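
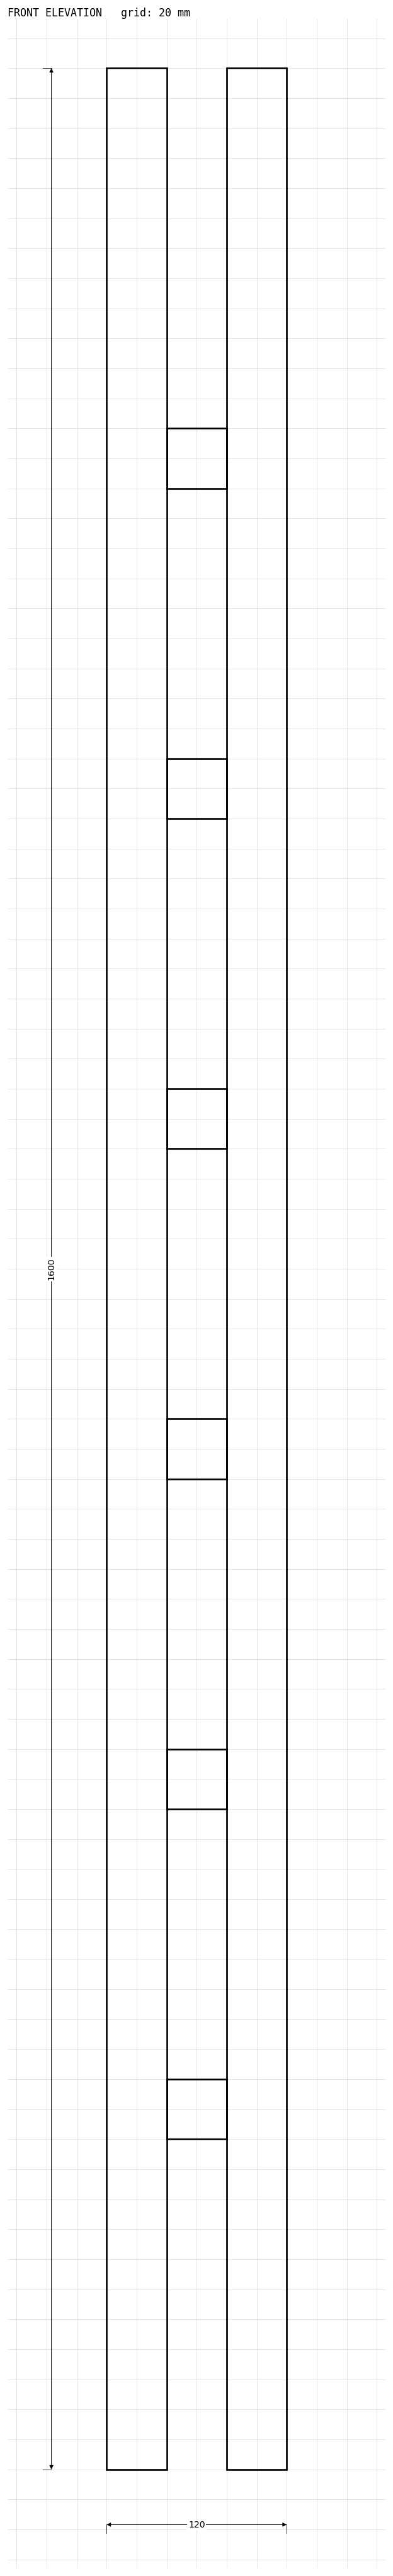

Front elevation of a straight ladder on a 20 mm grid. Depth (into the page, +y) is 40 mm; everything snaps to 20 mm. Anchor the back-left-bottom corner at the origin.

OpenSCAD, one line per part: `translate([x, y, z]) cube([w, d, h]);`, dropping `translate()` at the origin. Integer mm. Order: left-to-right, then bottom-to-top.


cube([40, 40, 1600]);
translate([40, 0, 220]) cube([40, 40, 40]);
translate([40, 0, 440]) cube([40, 40, 40]);
translate([40, 0, 660]) cube([40, 40, 40]);
translate([40, 0, 880]) cube([40, 40, 40]);
translate([40, 0, 1100]) cube([40, 40, 40]);
translate([40, 0, 1320]) cube([40, 40, 40]);
translate([80, 0, 0]) cube([40, 40, 1600]);


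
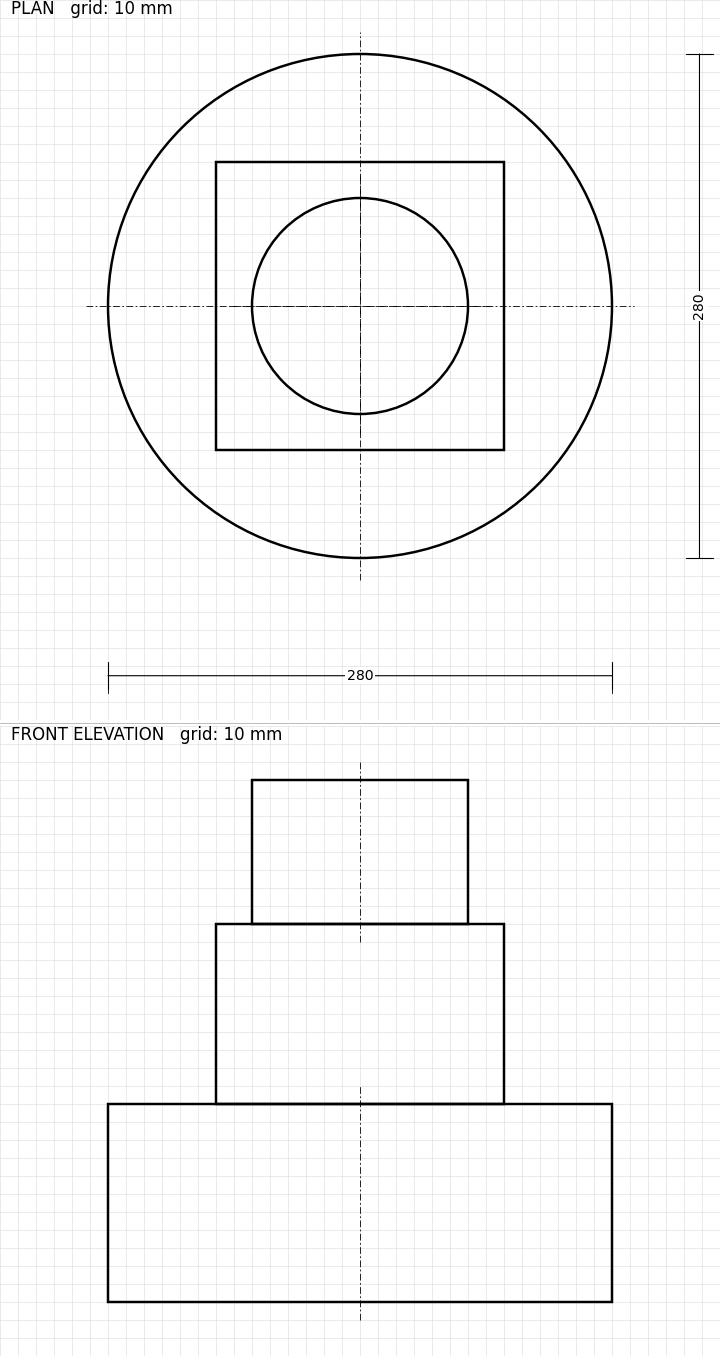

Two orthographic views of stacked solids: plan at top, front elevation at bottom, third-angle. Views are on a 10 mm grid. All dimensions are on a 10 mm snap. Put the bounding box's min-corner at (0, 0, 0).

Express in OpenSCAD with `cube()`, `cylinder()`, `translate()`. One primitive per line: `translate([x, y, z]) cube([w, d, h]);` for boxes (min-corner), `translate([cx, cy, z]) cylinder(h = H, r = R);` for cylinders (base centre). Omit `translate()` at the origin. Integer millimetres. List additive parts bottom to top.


translate([140, 140, 0]) cylinder(h = 110, r = 140);
translate([60, 60, 110]) cube([160, 160, 100]);
translate([140, 140, 210]) cylinder(h = 80, r = 60);


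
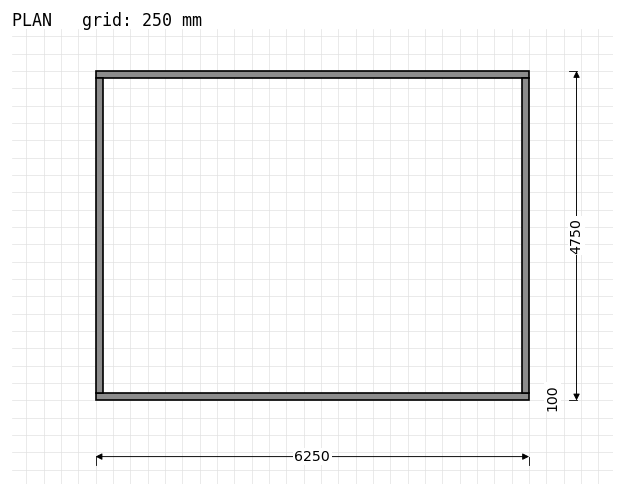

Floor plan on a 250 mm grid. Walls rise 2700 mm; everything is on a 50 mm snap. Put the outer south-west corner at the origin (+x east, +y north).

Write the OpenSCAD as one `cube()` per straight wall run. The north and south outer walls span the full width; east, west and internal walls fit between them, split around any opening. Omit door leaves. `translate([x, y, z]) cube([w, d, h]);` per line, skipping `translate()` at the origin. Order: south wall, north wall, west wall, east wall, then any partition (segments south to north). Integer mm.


cube([6250, 100, 2700]);
translate([0, 4650, 0]) cube([6250, 100, 2700]);
translate([0, 100, 0]) cube([100, 4550, 2700]);
translate([6150, 100, 0]) cube([100, 4550, 2700]);


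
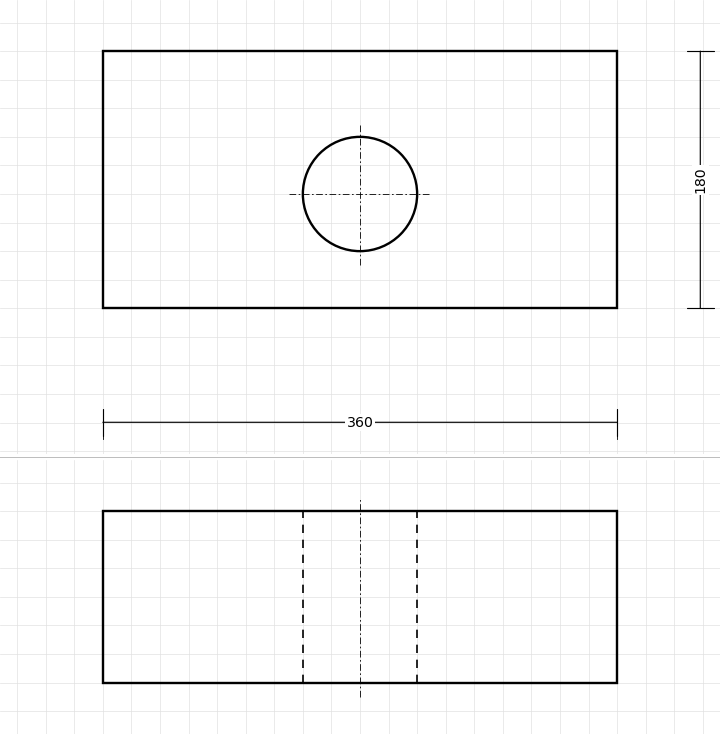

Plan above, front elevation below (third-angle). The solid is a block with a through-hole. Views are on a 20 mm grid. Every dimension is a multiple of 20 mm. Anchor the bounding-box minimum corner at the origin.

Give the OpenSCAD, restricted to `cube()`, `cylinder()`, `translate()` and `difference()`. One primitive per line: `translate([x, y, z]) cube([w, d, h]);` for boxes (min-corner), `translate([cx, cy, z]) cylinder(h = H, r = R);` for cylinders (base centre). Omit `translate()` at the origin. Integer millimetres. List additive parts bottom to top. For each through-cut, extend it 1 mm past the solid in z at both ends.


difference() {
  cube([360, 180, 120]);
  translate([180, 80, -1]) cylinder(h = 122, r = 40);
}


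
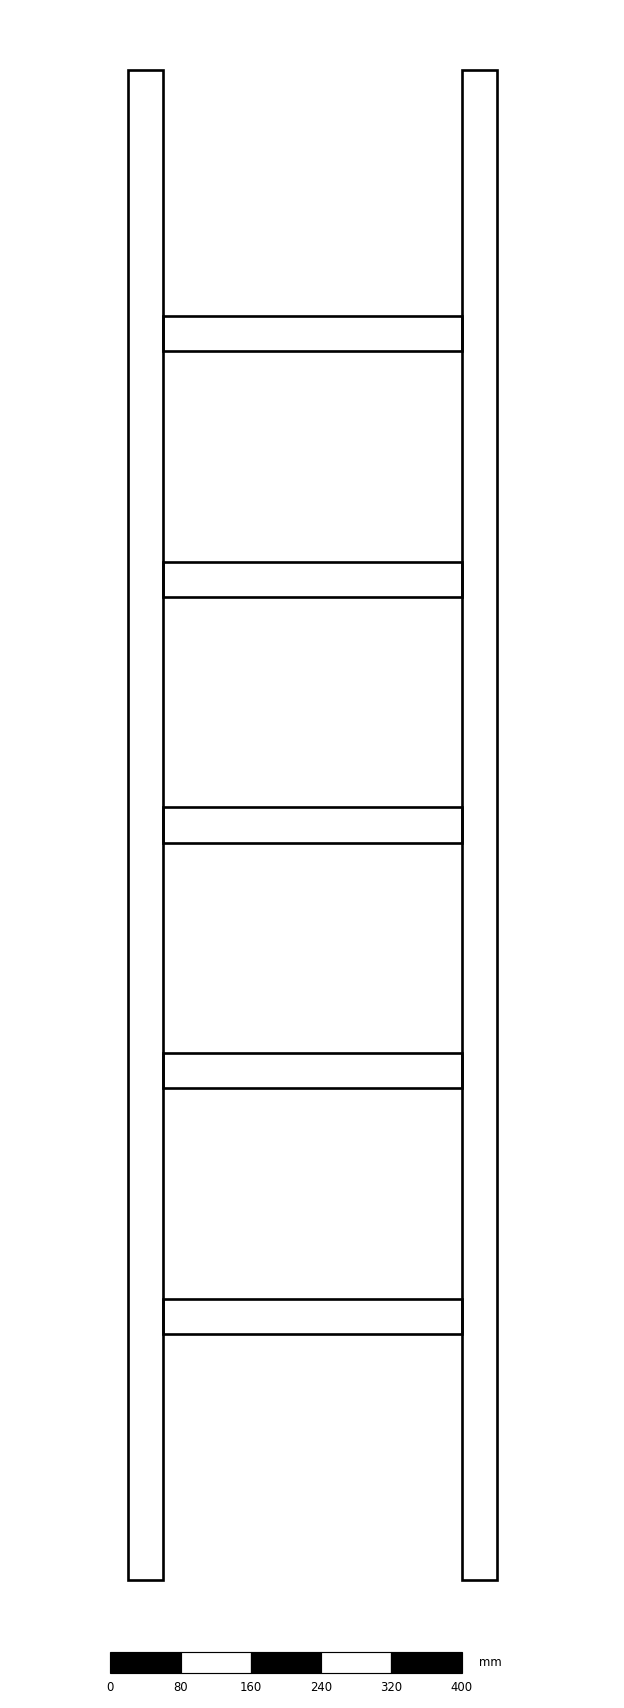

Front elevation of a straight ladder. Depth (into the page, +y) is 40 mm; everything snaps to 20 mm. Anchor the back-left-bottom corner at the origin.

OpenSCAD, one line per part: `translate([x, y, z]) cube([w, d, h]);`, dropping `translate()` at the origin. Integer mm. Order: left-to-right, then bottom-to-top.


cube([40, 40, 1720]);
translate([40, 0, 280]) cube([340, 40, 40]);
translate([40, 0, 560]) cube([340, 40, 40]);
translate([40, 0, 840]) cube([340, 40, 40]);
translate([40, 0, 1120]) cube([340, 40, 40]);
translate([40, 0, 1400]) cube([340, 40, 40]);
translate([380, 0, 0]) cube([40, 40, 1720]);


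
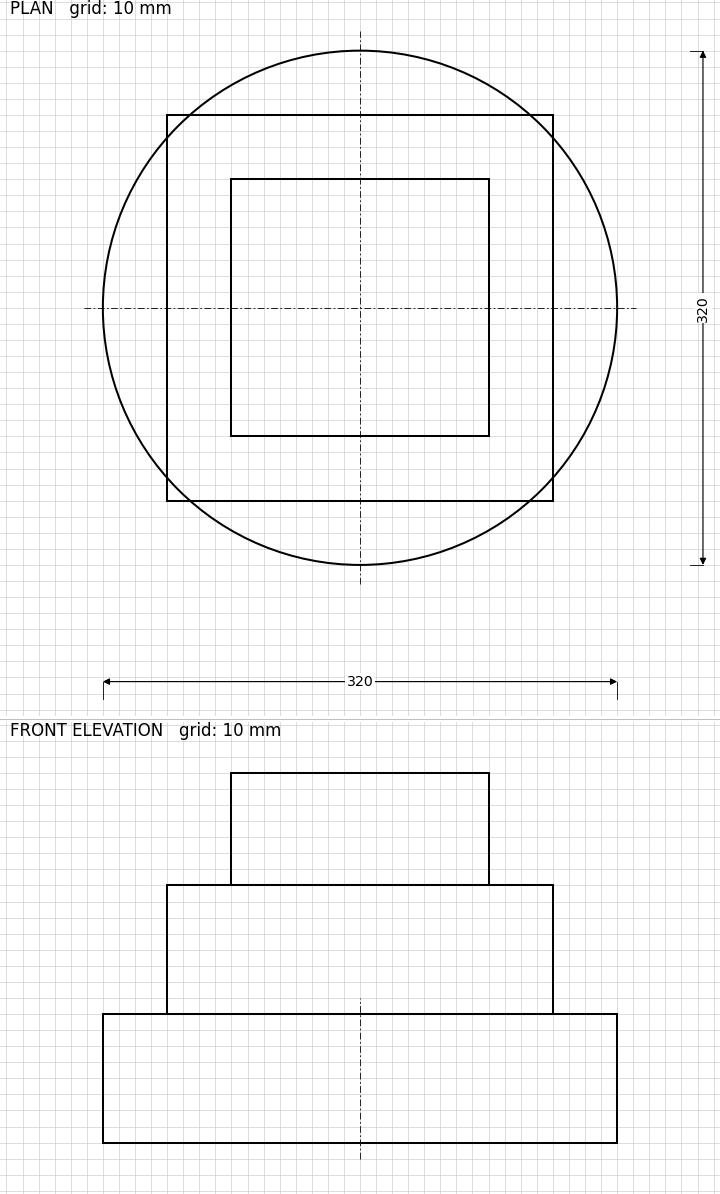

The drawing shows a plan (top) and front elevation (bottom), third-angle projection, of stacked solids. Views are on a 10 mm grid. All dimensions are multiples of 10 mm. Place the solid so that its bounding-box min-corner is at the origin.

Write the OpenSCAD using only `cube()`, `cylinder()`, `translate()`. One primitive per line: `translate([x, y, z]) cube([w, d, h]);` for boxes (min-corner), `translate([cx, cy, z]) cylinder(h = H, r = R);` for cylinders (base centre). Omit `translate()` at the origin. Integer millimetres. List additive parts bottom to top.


translate([160, 160, 0]) cylinder(h = 80, r = 160);
translate([40, 40, 80]) cube([240, 240, 80]);
translate([80, 80, 160]) cube([160, 160, 70]);


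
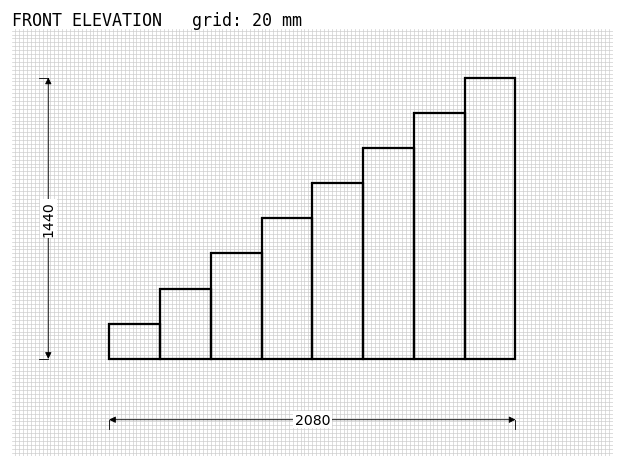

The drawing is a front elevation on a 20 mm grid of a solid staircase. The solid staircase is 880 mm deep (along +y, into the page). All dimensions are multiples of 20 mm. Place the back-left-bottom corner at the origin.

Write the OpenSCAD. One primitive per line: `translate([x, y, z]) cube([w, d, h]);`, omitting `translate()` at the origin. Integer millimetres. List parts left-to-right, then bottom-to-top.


cube([260, 880, 180]);
translate([260, 0, 0]) cube([260, 880, 360]);
translate([520, 0, 0]) cube([260, 880, 540]);
translate([780, 0, 0]) cube([260, 880, 720]);
translate([1040, 0, 0]) cube([260, 880, 900]);
translate([1300, 0, 0]) cube([260, 880, 1080]);
translate([1560, 0, 0]) cube([260, 880, 1260]);
translate([1820, 0, 0]) cube([260, 880, 1440]);


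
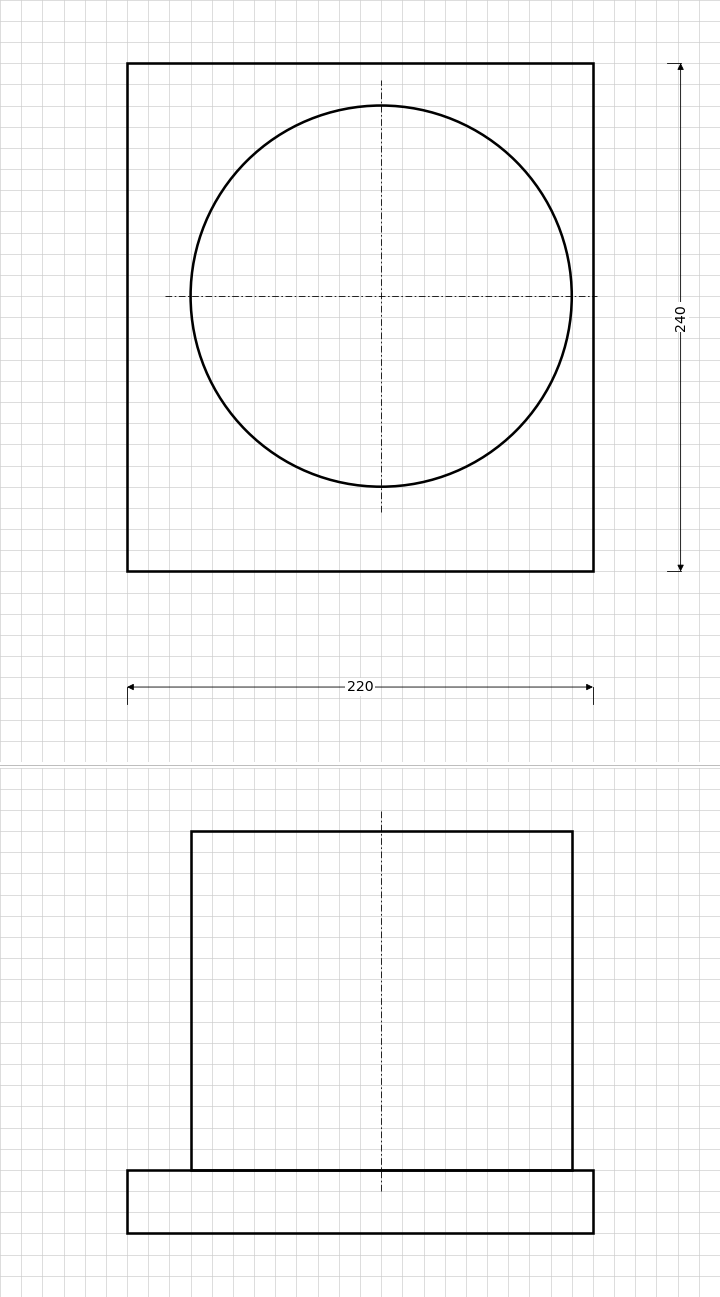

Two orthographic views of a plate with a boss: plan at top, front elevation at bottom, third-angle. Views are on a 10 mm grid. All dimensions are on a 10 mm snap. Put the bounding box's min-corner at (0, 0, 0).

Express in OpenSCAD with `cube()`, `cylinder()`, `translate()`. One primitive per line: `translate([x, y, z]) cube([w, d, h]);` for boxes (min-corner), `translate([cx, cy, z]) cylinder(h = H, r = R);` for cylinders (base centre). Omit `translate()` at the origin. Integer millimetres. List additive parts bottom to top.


cube([220, 240, 30]);
translate([120, 130, 30]) cylinder(h = 160, r = 90);


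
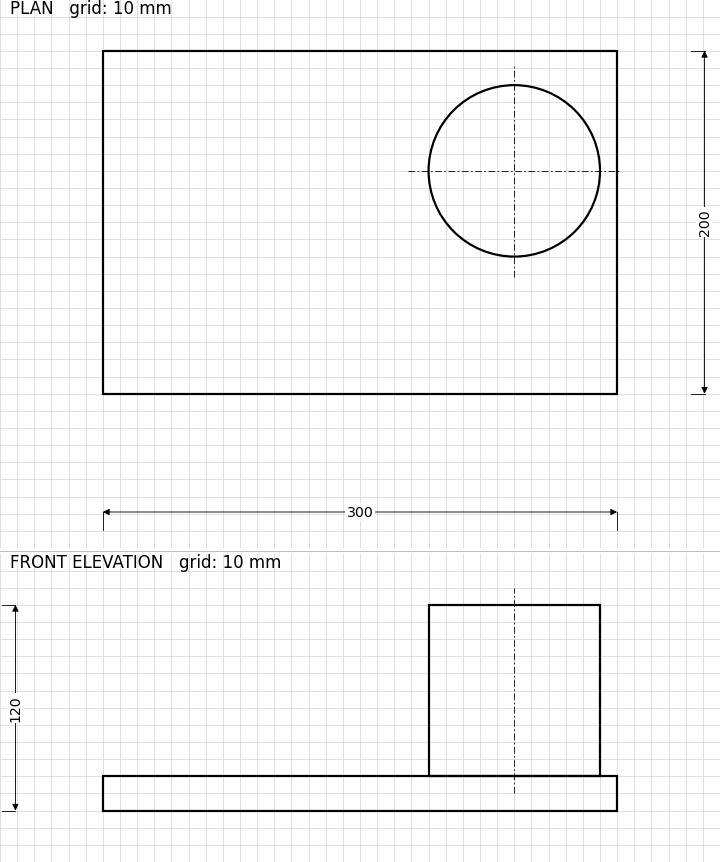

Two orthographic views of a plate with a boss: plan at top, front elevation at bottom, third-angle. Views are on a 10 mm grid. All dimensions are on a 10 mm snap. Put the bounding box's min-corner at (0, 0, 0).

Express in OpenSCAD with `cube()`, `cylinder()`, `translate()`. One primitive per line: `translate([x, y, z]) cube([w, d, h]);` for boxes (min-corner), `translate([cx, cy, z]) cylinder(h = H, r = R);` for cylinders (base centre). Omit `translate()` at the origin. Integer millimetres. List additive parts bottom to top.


cube([300, 200, 20]);
translate([240, 130, 20]) cylinder(h = 100, r = 50);


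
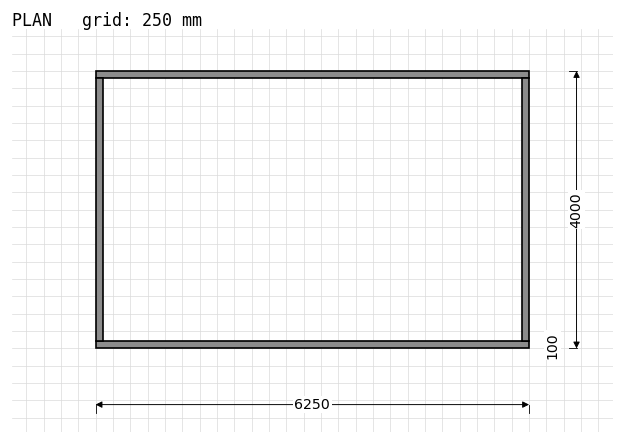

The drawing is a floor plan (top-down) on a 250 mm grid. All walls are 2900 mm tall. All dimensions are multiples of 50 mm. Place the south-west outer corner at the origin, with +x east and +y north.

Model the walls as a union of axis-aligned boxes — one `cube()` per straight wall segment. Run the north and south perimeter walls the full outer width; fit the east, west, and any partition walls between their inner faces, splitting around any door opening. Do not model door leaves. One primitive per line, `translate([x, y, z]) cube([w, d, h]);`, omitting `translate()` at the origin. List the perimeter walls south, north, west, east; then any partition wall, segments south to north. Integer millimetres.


cube([6250, 100, 2900]);
translate([0, 3900, 0]) cube([6250, 100, 2900]);
translate([0, 100, 0]) cube([100, 3800, 2900]);
translate([6150, 100, 0]) cube([100, 3800, 2900]);


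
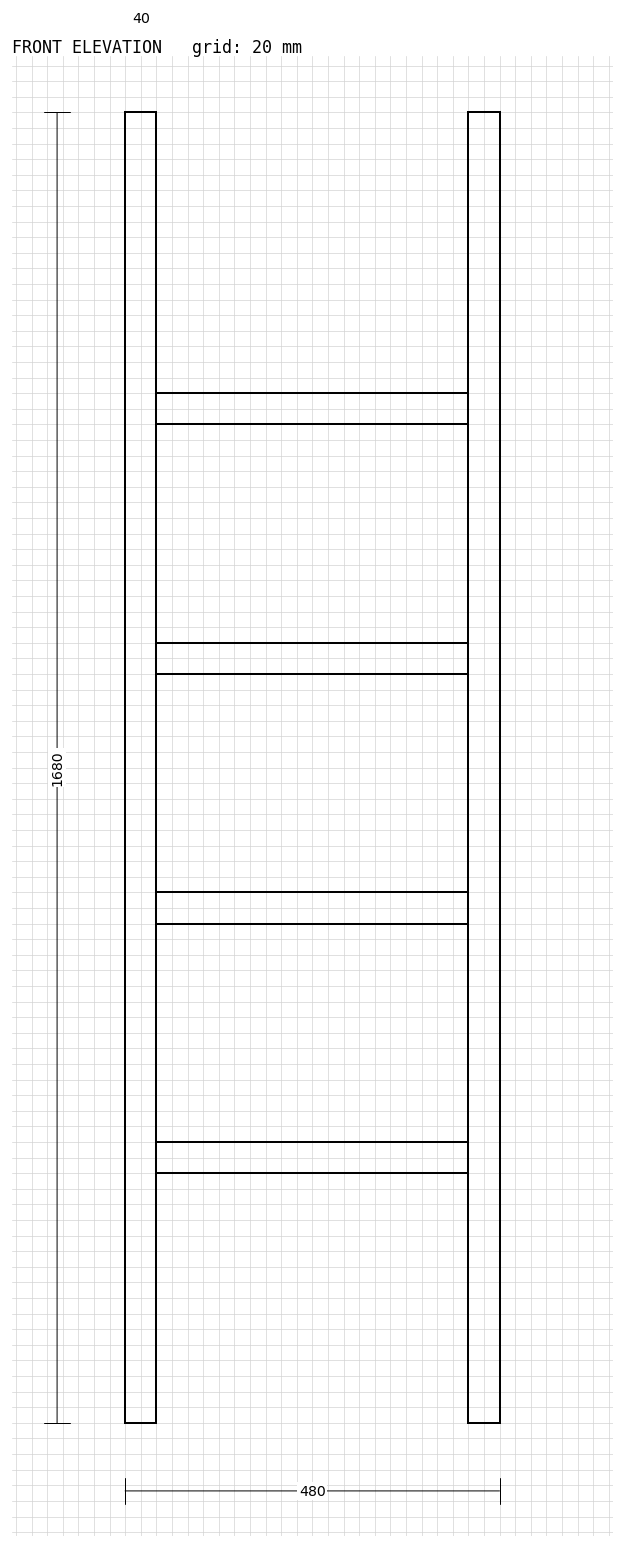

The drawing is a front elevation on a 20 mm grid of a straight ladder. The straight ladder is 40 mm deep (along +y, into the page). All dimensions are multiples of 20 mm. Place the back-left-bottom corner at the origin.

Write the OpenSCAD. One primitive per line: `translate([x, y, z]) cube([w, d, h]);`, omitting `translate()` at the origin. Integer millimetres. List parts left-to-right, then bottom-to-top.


cube([40, 40, 1680]);
translate([40, 0, 320]) cube([400, 40, 40]);
translate([40, 0, 640]) cube([400, 40, 40]);
translate([40, 0, 960]) cube([400, 40, 40]);
translate([40, 0, 1280]) cube([400, 40, 40]);
translate([440, 0, 0]) cube([40, 40, 1680]);


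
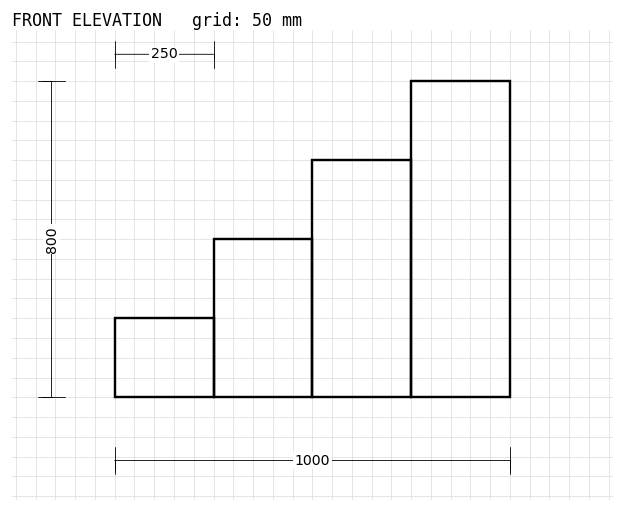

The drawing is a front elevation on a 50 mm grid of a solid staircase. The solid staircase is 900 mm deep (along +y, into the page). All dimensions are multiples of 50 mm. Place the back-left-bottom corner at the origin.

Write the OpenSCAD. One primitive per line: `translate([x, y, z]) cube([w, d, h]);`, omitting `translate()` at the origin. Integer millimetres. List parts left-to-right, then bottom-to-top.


cube([250, 900, 200]);
translate([250, 0, 0]) cube([250, 900, 400]);
translate([500, 0, 0]) cube([250, 900, 600]);
translate([750, 0, 0]) cube([250, 900, 800]);


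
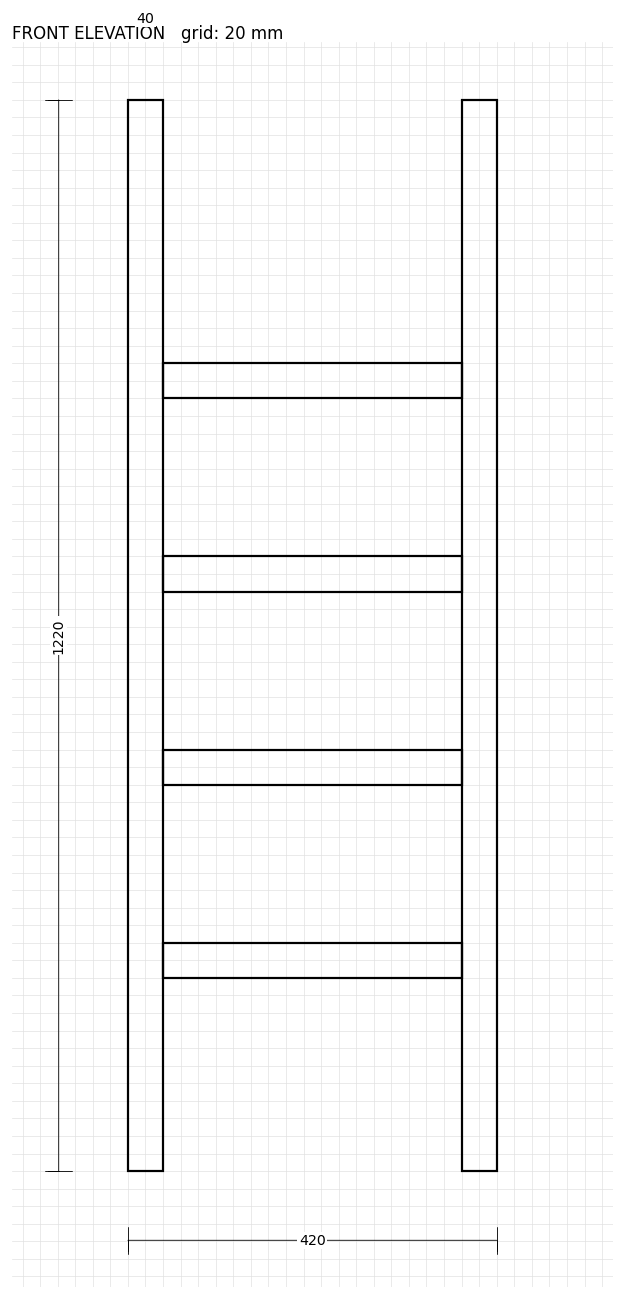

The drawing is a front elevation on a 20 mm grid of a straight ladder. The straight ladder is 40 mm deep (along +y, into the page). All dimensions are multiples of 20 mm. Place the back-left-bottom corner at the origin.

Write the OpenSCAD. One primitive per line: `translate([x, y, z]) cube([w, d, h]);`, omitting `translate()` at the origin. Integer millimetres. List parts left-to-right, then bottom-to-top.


cube([40, 40, 1220]);
translate([40, 0, 220]) cube([340, 40, 40]);
translate([40, 0, 440]) cube([340, 40, 40]);
translate([40, 0, 660]) cube([340, 40, 40]);
translate([40, 0, 880]) cube([340, 40, 40]);
translate([380, 0, 0]) cube([40, 40, 1220]);


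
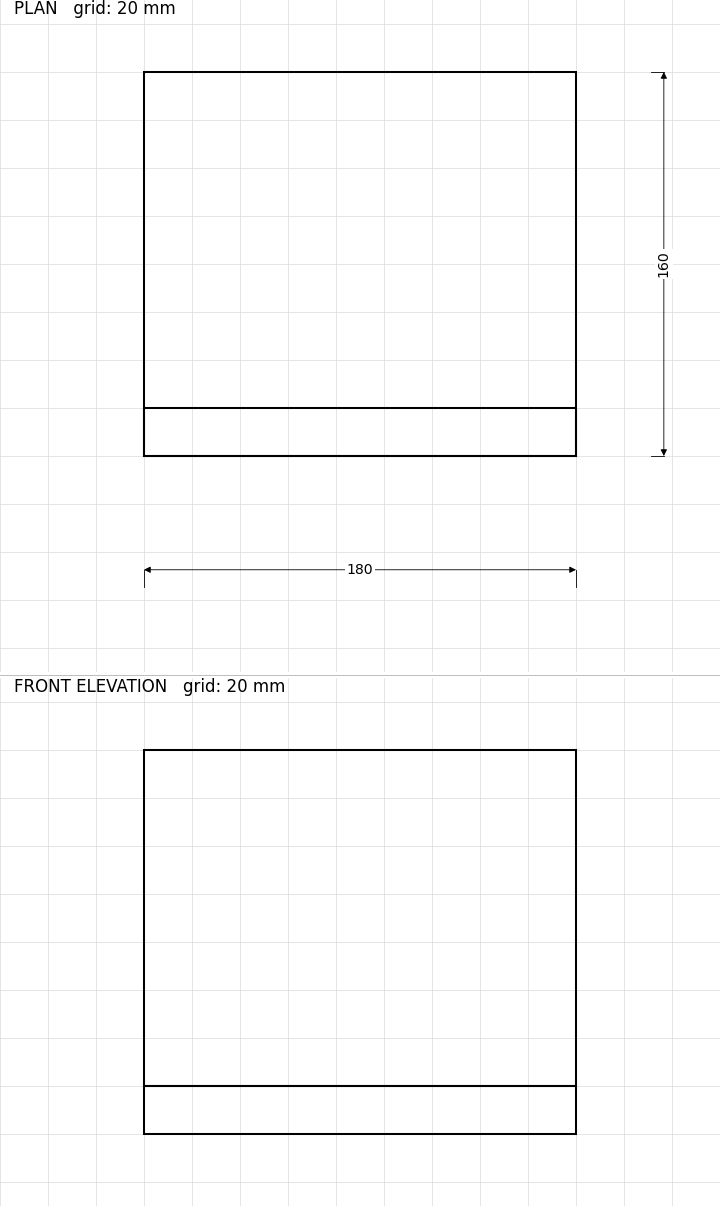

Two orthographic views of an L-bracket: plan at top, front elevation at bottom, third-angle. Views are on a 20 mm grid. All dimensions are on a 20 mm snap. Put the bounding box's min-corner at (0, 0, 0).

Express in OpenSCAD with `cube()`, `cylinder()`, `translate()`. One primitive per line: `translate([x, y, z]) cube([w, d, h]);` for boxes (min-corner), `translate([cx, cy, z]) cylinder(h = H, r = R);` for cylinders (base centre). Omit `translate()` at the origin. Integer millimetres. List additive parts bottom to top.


cube([180, 160, 20]);
translate([0, 0, 20]) cube([180, 20, 140]);


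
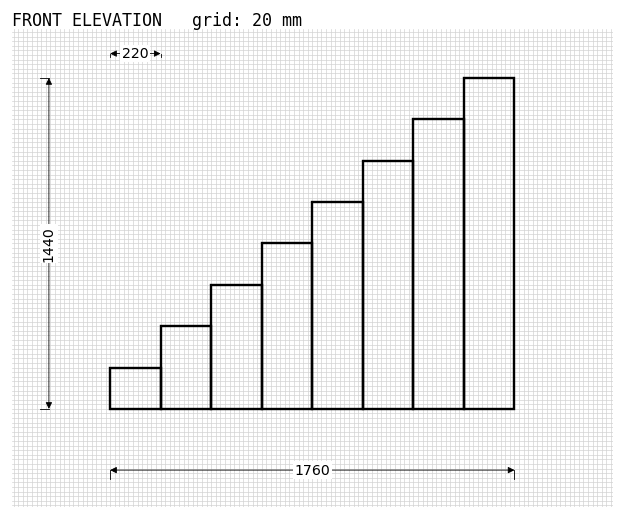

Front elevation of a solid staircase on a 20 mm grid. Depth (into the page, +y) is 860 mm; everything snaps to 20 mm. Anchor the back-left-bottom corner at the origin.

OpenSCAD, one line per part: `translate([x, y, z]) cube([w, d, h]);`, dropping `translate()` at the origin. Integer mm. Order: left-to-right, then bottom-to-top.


cube([220, 860, 180]);
translate([220, 0, 0]) cube([220, 860, 360]);
translate([440, 0, 0]) cube([220, 860, 540]);
translate([660, 0, 0]) cube([220, 860, 720]);
translate([880, 0, 0]) cube([220, 860, 900]);
translate([1100, 0, 0]) cube([220, 860, 1080]);
translate([1320, 0, 0]) cube([220, 860, 1260]);
translate([1540, 0, 0]) cube([220, 860, 1440]);


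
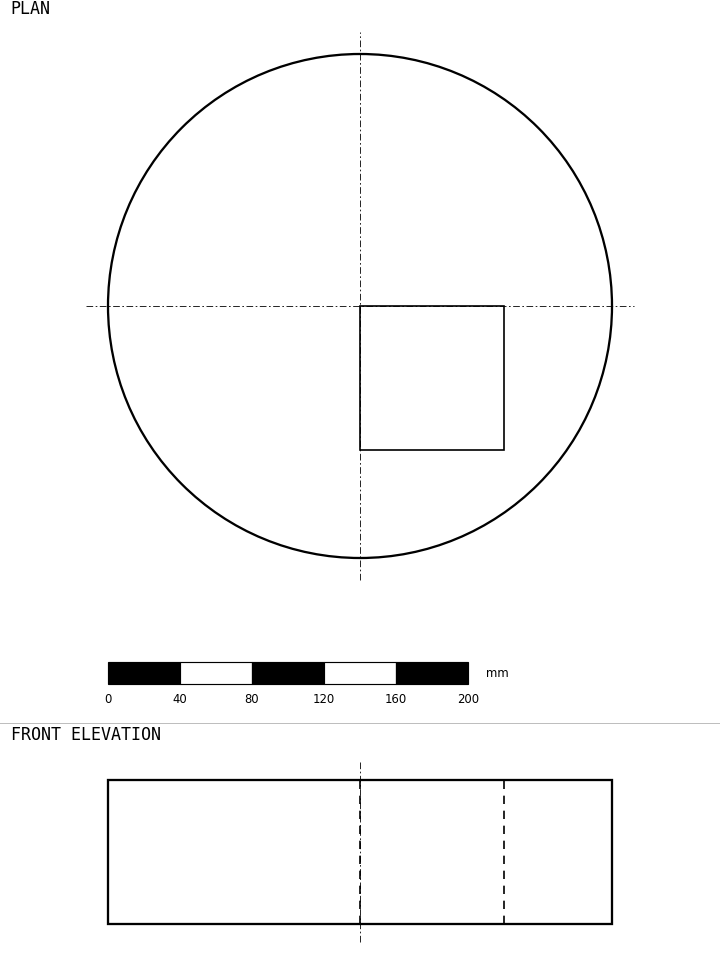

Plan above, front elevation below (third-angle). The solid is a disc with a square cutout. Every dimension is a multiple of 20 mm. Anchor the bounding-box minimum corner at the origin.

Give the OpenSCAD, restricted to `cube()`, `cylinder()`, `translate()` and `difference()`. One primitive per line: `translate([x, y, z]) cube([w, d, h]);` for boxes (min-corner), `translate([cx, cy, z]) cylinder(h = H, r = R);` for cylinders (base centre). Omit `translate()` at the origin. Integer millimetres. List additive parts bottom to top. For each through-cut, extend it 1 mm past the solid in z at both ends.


difference() {
  translate([140, 140, 0]) cylinder(h = 80, r = 140);
  translate([140, 60, -1]) cube([80, 80, 82]);
}


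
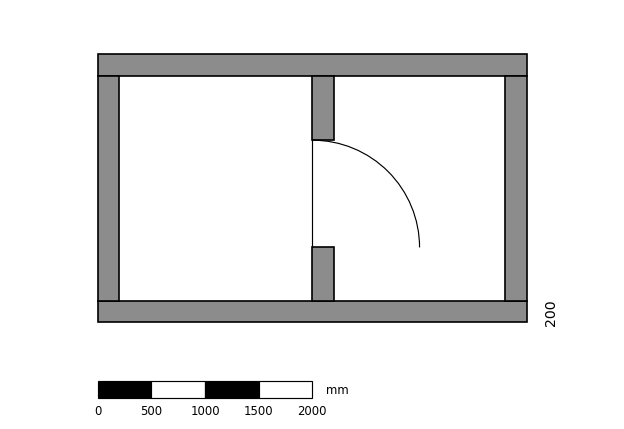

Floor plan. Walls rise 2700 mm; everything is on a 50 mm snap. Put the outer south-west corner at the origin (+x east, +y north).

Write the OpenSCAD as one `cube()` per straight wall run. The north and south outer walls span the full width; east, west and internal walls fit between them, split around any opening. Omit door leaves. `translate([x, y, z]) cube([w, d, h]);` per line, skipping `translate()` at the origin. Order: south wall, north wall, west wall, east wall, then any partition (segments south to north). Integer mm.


cube([4000, 200, 2700]);
translate([0, 2300, 0]) cube([4000, 200, 2700]);
translate([0, 200, 0]) cube([200, 2100, 2700]);
translate([3800, 200, 0]) cube([200, 2100, 2700]);
translate([2000, 200, 0]) cube([200, 500, 2700]);
translate([2000, 1700, 0]) cube([200, 600, 2700]);


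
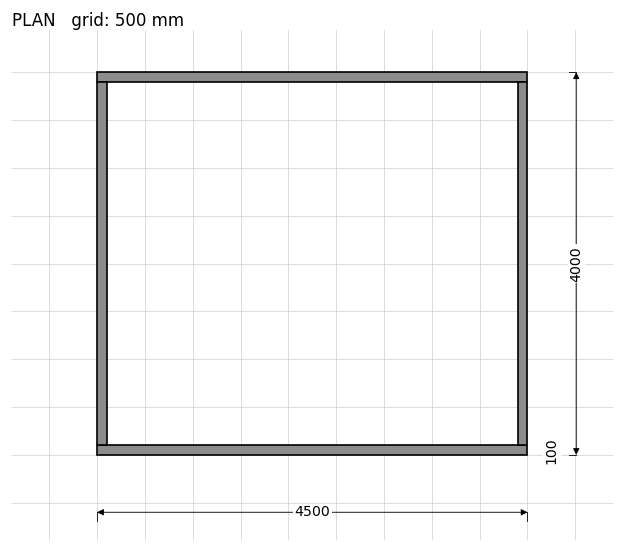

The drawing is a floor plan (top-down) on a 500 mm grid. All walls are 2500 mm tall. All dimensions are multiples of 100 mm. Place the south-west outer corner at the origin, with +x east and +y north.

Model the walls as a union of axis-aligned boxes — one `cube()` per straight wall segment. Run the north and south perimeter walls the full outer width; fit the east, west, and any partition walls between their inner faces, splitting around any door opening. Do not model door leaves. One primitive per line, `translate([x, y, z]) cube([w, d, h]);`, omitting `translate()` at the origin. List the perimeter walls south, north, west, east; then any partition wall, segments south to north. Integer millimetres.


cube([4500, 100, 2500]);
translate([0, 3900, 0]) cube([4500, 100, 2500]);
translate([0, 100, 0]) cube([100, 3800, 2500]);
translate([4400, 100, 0]) cube([100, 3800, 2500]);


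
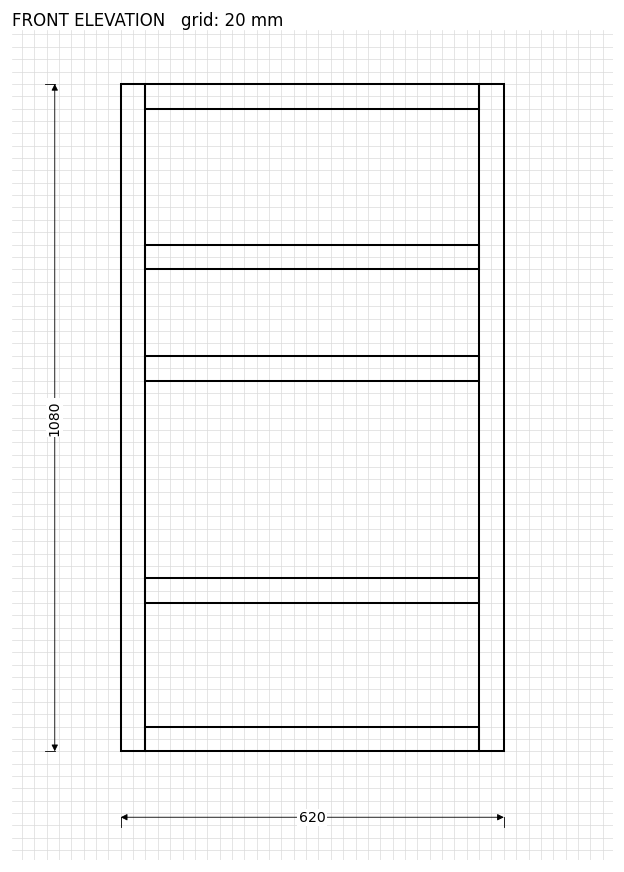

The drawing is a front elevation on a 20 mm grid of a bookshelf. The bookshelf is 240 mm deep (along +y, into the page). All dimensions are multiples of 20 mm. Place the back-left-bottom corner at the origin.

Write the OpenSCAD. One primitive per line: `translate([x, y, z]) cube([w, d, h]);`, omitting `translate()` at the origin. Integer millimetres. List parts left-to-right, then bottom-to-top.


cube([40, 240, 1080]);
translate([40, 0, 0]) cube([540, 240, 40]);
translate([40, 0, 240]) cube([540, 240, 40]);
translate([40, 0, 600]) cube([540, 240, 40]);
translate([40, 0, 780]) cube([540, 240, 40]);
translate([40, 0, 1040]) cube([540, 240, 40]);
translate([580, 0, 0]) cube([40, 240, 1080]);


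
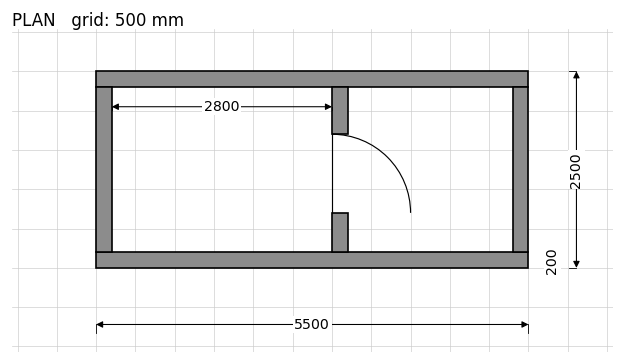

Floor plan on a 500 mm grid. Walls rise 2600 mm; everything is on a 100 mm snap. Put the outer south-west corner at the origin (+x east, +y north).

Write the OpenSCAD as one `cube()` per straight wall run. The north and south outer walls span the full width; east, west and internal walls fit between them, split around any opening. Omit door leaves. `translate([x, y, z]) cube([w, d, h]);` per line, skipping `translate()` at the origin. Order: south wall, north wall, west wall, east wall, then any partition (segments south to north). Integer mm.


cube([5500, 200, 2600]);
translate([0, 2300, 0]) cube([5500, 200, 2600]);
translate([0, 200, 0]) cube([200, 2100, 2600]);
translate([5300, 200, 0]) cube([200, 2100, 2600]);
translate([3000, 200, 0]) cube([200, 500, 2600]);
translate([3000, 1700, 0]) cube([200, 600, 2600]);


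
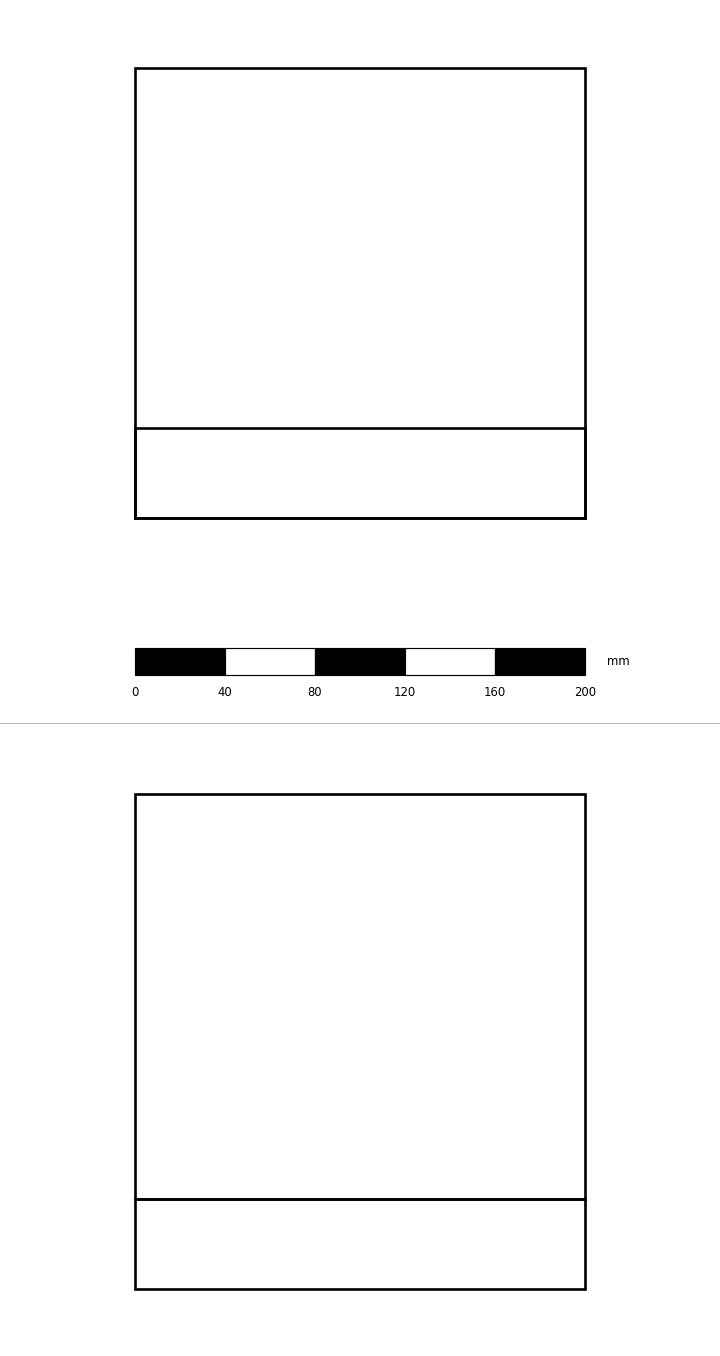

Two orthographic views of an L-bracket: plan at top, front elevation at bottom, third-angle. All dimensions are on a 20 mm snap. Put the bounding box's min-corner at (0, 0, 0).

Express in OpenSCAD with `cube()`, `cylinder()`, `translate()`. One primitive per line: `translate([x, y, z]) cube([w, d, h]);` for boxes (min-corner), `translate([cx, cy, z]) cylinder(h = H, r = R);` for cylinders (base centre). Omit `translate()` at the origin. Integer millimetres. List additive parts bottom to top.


cube([200, 200, 40]);
translate([0, 0, 40]) cube([200, 40, 180]);


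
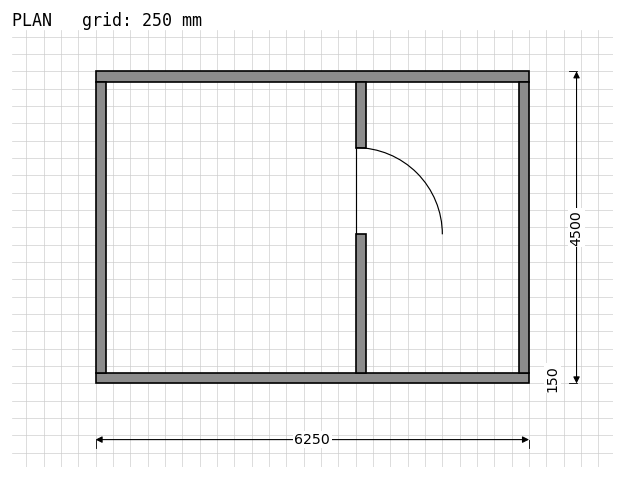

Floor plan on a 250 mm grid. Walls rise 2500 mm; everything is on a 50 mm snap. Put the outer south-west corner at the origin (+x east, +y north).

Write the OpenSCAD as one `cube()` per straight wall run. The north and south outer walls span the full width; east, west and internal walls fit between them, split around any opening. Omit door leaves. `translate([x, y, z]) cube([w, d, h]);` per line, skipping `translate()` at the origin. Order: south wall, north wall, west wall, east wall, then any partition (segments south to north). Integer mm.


cube([6250, 150, 2500]);
translate([0, 4350, 0]) cube([6250, 150, 2500]);
translate([0, 150, 0]) cube([150, 4200, 2500]);
translate([6100, 150, 0]) cube([150, 4200, 2500]);
translate([3750, 150, 0]) cube([150, 2000, 2500]);
translate([3750, 3400, 0]) cube([150, 950, 2500]);


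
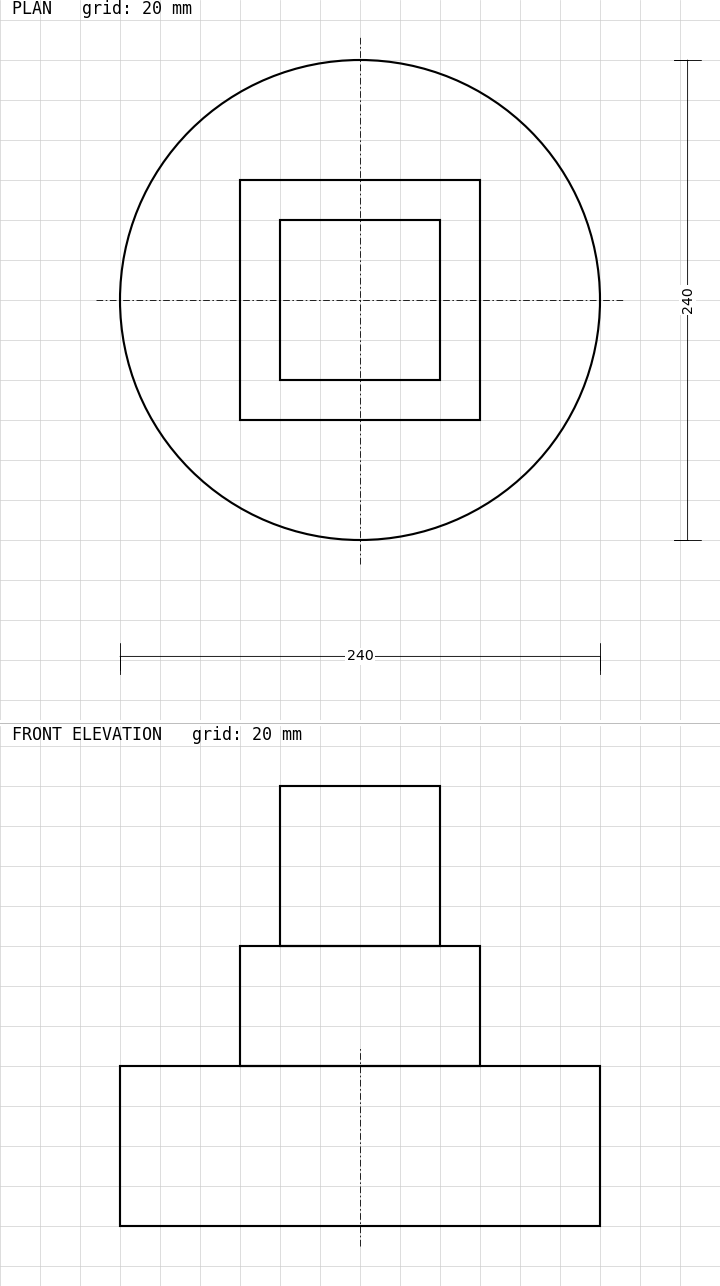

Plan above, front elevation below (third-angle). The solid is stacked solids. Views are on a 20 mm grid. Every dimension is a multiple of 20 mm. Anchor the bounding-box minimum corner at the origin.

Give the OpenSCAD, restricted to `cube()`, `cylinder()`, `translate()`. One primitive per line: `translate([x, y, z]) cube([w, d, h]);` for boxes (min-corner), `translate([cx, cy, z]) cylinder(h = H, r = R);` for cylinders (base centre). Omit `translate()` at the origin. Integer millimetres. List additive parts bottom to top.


translate([120, 120, 0]) cylinder(h = 80, r = 120);
translate([60, 60, 80]) cube([120, 120, 60]);
translate([80, 80, 140]) cube([80, 80, 80]);


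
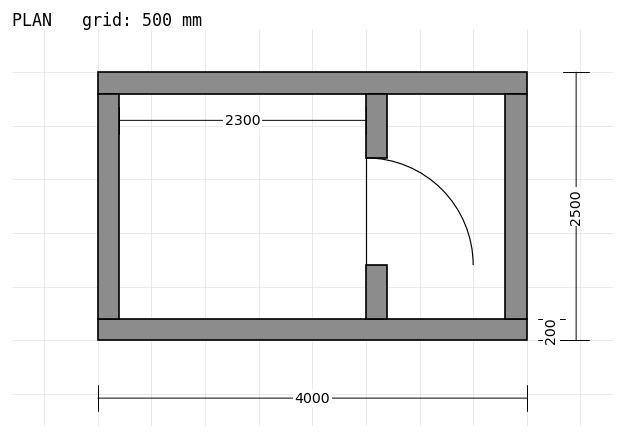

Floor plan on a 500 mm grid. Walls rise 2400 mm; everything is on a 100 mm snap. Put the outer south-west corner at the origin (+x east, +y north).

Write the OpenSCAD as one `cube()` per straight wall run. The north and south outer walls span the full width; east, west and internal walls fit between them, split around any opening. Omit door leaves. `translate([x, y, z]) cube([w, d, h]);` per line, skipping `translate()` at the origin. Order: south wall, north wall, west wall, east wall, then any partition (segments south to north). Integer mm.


cube([4000, 200, 2400]);
translate([0, 2300, 0]) cube([4000, 200, 2400]);
translate([0, 200, 0]) cube([200, 2100, 2400]);
translate([3800, 200, 0]) cube([200, 2100, 2400]);
translate([2500, 200, 0]) cube([200, 500, 2400]);
translate([2500, 1700, 0]) cube([200, 600, 2400]);


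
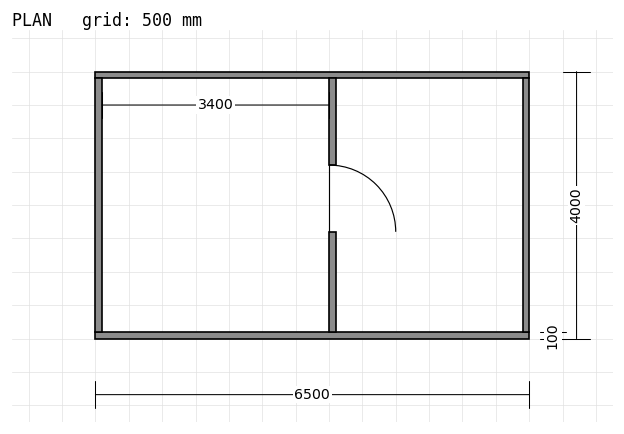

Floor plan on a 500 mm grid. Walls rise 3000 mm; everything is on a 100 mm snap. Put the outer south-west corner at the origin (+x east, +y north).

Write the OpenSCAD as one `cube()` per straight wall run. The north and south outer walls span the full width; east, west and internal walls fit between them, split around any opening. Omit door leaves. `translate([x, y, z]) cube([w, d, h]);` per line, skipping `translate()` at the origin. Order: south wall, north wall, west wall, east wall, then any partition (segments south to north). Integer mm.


cube([6500, 100, 3000]);
translate([0, 3900, 0]) cube([6500, 100, 3000]);
translate([0, 100, 0]) cube([100, 3800, 3000]);
translate([6400, 100, 0]) cube([100, 3800, 3000]);
translate([3500, 100, 0]) cube([100, 1500, 3000]);
translate([3500, 2600, 0]) cube([100, 1300, 3000]);


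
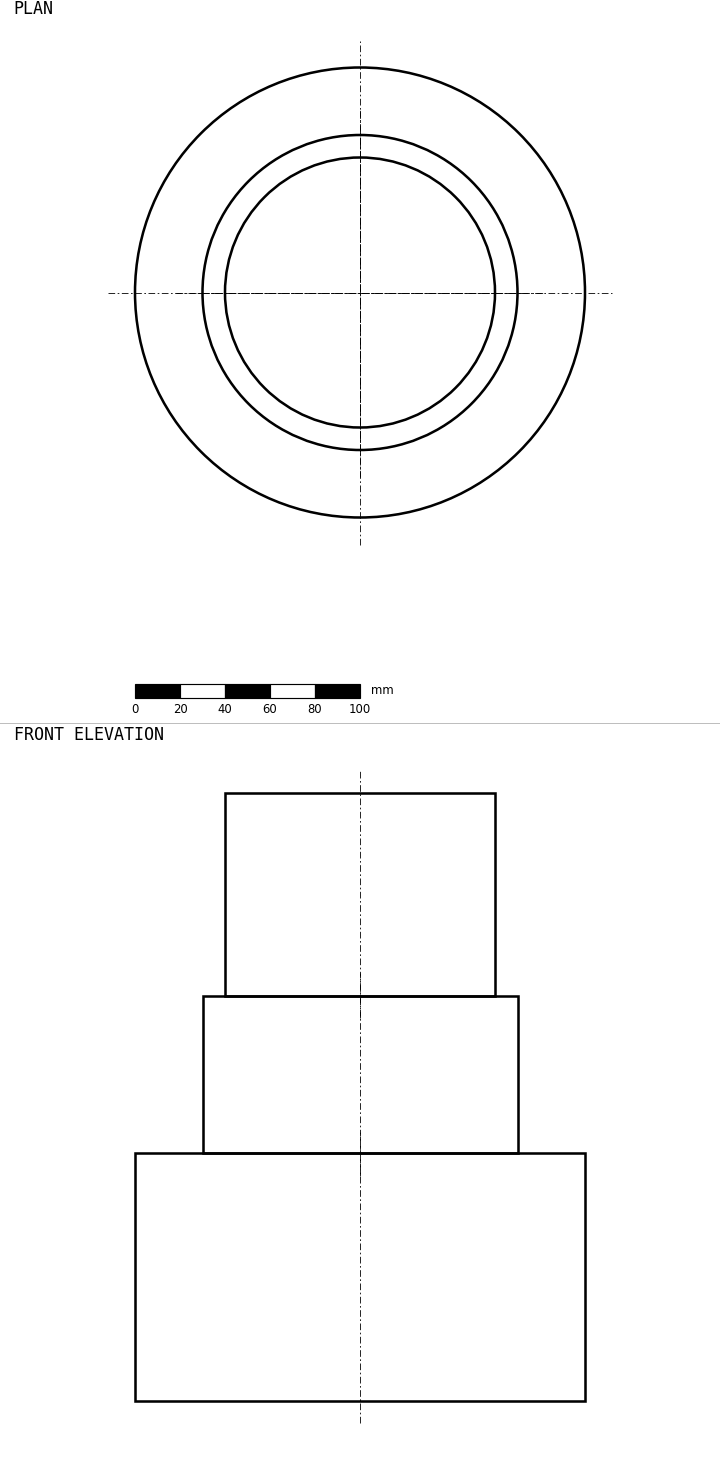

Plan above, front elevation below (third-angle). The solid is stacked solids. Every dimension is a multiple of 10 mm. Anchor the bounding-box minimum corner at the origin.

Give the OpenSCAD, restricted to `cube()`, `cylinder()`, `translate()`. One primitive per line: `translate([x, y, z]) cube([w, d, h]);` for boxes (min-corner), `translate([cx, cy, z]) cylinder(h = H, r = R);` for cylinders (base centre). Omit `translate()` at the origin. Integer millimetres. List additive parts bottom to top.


translate([100, 100, 0]) cylinder(h = 110, r = 100);
translate([100, 100, 110]) cylinder(h = 70, r = 70);
translate([100, 100, 180]) cylinder(h = 90, r = 60);


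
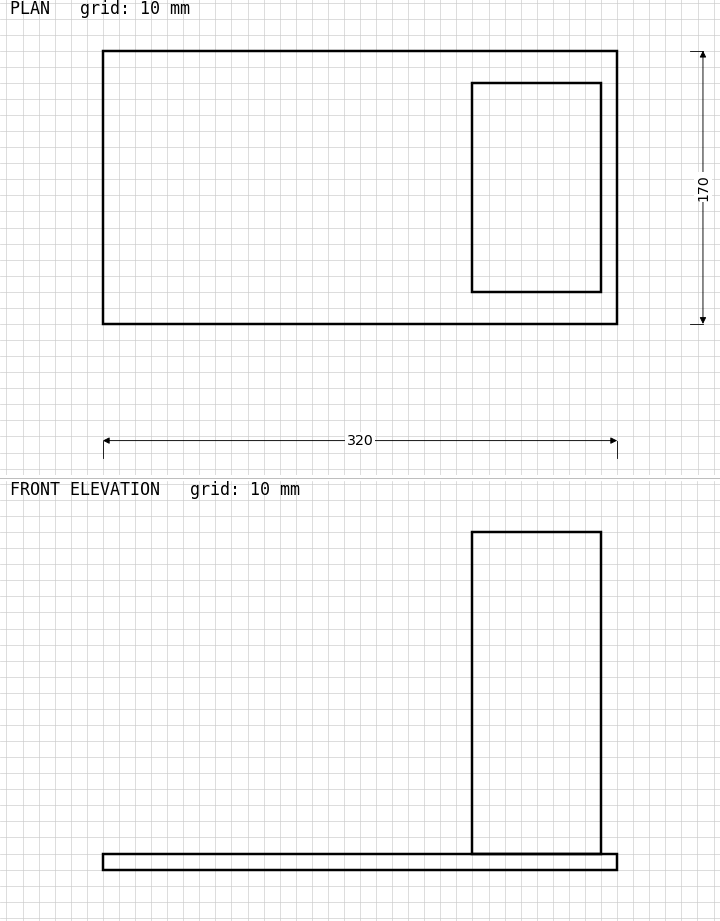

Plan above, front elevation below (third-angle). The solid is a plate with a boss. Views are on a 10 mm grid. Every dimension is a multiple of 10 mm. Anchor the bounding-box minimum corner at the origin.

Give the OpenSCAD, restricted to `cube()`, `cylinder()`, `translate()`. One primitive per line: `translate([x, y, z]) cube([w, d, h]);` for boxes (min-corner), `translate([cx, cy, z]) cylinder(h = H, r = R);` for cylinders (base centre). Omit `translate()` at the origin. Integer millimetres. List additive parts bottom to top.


cube([320, 170, 10]);
translate([230, 20, 10]) cube([80, 130, 200]);


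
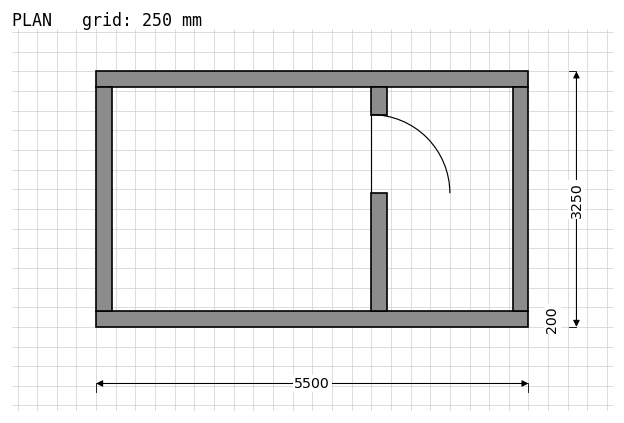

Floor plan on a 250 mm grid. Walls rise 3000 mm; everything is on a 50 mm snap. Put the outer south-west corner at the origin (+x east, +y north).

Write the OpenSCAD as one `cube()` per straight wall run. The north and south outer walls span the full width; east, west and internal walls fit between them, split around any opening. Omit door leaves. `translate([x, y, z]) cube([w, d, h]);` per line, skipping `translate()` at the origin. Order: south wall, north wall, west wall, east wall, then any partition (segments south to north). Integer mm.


cube([5500, 200, 3000]);
translate([0, 3050, 0]) cube([5500, 200, 3000]);
translate([0, 200, 0]) cube([200, 2850, 3000]);
translate([5300, 200, 0]) cube([200, 2850, 3000]);
translate([3500, 200, 0]) cube([200, 1500, 3000]);
translate([3500, 2700, 0]) cube([200, 350, 3000]);


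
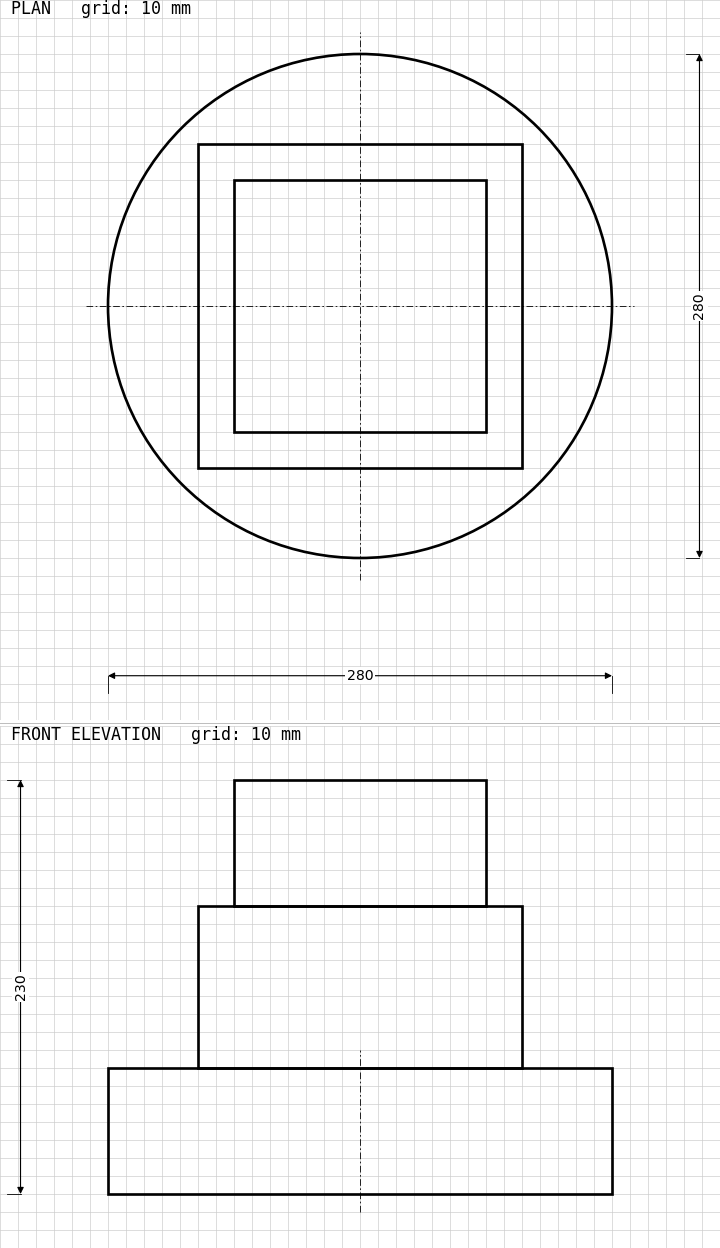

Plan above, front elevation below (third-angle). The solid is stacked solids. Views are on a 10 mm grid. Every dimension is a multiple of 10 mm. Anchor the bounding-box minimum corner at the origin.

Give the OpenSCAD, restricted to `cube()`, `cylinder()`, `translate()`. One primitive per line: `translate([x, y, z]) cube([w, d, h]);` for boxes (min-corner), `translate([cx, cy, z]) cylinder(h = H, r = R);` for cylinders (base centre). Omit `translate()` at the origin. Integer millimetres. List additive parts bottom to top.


translate([140, 140, 0]) cylinder(h = 70, r = 140);
translate([50, 50, 70]) cube([180, 180, 90]);
translate([70, 70, 160]) cube([140, 140, 70]);


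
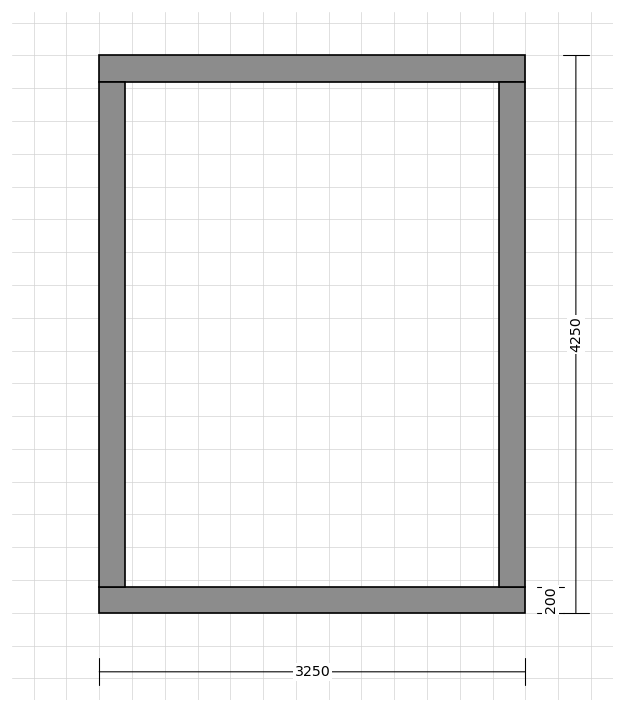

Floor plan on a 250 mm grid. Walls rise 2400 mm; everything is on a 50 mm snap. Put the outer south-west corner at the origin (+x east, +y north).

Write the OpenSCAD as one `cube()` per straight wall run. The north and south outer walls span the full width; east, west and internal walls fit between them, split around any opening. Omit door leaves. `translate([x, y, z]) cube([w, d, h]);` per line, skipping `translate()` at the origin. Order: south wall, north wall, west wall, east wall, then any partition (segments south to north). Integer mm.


cube([3250, 200, 2400]);
translate([0, 4050, 0]) cube([3250, 200, 2400]);
translate([0, 200, 0]) cube([200, 3850, 2400]);
translate([3050, 200, 0]) cube([200, 3850, 2400]);


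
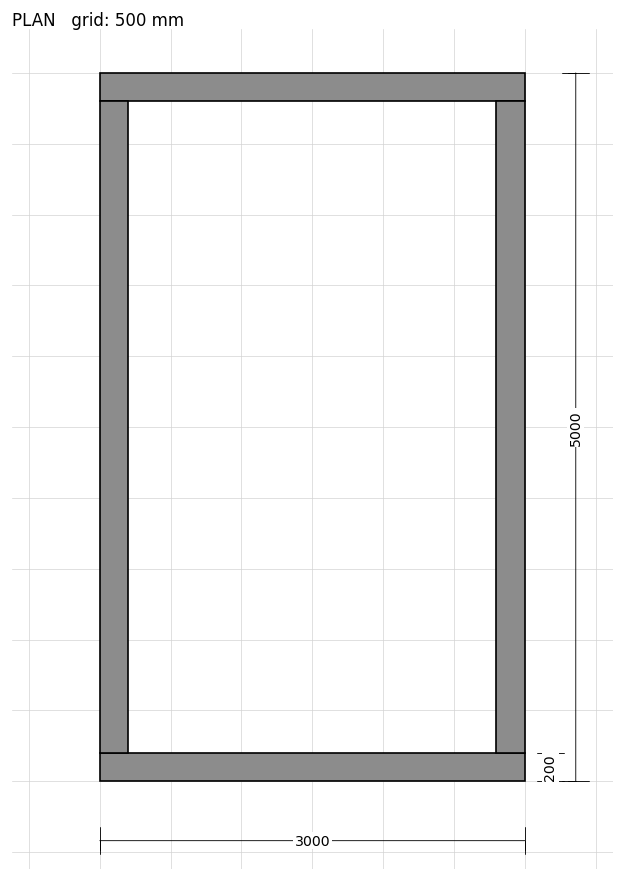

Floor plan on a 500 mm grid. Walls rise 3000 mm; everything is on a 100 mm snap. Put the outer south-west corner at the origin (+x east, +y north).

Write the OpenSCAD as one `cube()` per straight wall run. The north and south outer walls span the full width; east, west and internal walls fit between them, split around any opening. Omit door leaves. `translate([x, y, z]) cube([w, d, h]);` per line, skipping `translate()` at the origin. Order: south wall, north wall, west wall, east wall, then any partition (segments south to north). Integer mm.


cube([3000, 200, 3000]);
translate([0, 4800, 0]) cube([3000, 200, 3000]);
translate([0, 200, 0]) cube([200, 4600, 3000]);
translate([2800, 200, 0]) cube([200, 4600, 3000]);


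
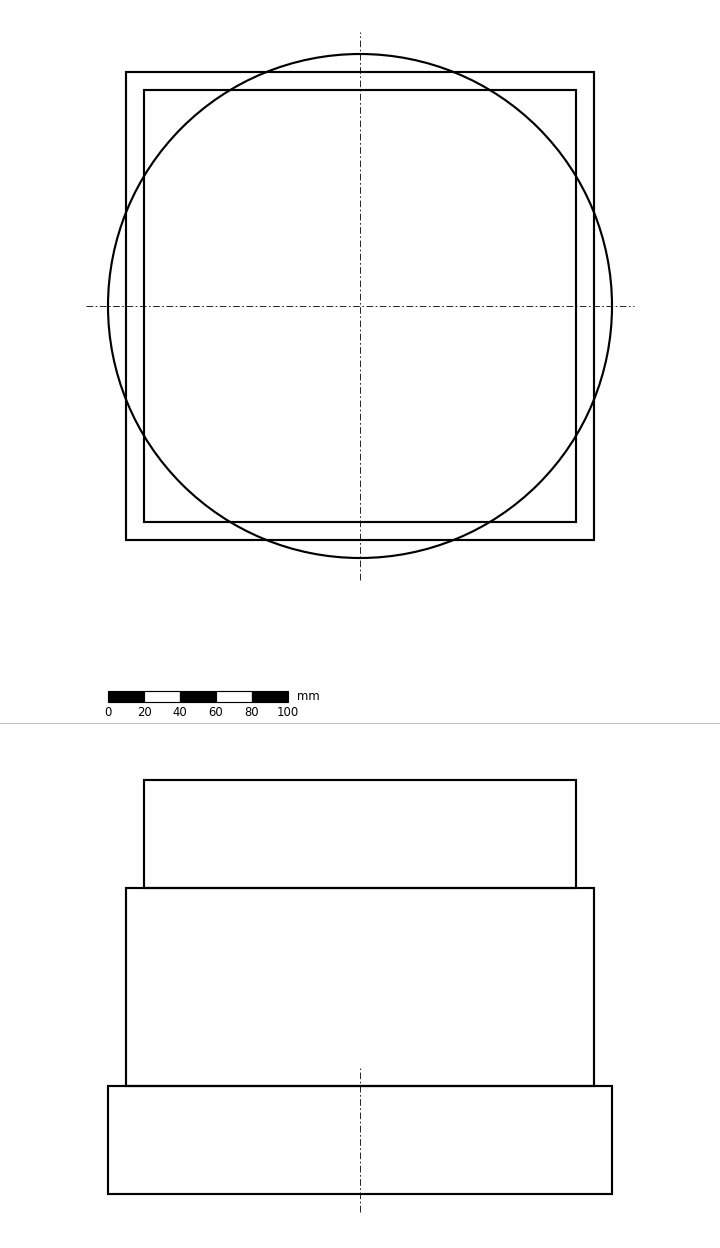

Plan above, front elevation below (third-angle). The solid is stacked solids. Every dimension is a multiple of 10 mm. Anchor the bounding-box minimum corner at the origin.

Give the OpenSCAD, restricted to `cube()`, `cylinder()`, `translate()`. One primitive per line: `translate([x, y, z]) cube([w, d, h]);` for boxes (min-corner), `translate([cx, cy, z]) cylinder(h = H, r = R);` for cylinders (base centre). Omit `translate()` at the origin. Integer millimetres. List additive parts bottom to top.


translate([140, 140, 0]) cylinder(h = 60, r = 140);
translate([10, 10, 60]) cube([260, 260, 110]);
translate([20, 20, 170]) cube([240, 240, 60]);


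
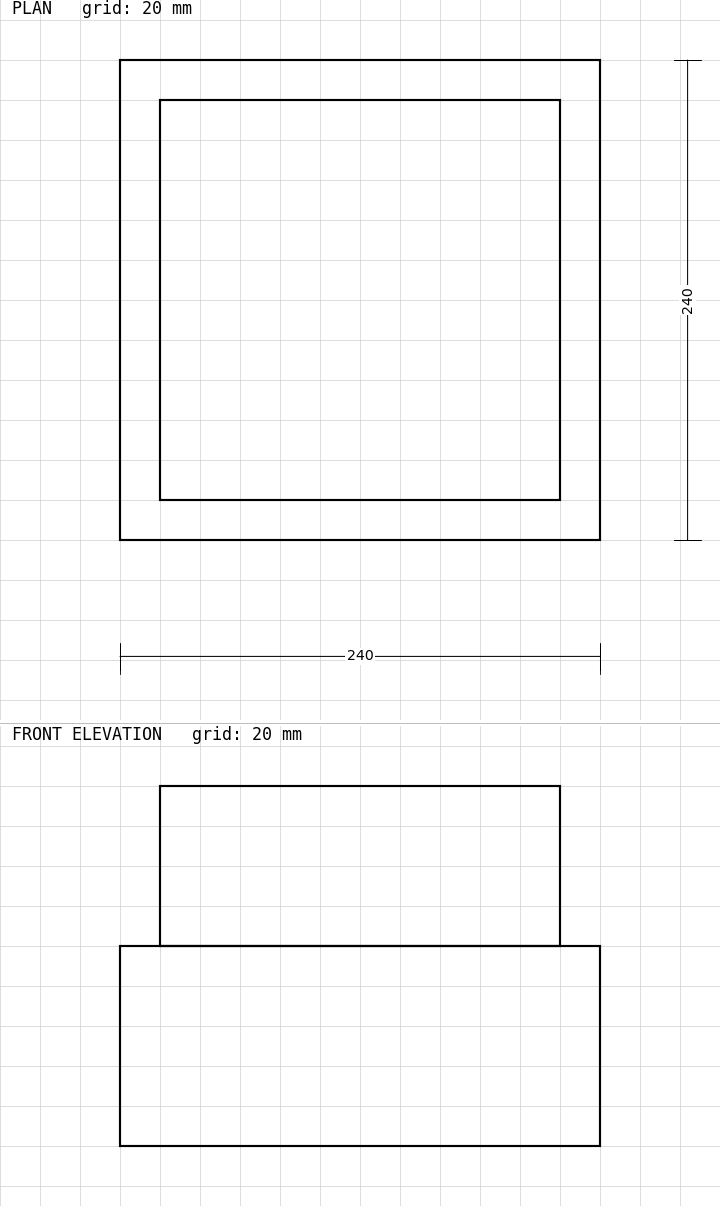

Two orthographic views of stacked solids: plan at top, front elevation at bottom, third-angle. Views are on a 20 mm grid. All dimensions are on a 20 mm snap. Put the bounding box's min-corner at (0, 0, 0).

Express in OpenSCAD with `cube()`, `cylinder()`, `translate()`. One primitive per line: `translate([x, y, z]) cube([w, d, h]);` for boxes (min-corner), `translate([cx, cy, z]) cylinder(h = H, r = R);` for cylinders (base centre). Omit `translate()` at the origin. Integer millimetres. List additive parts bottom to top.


cube([240, 240, 100]);
translate([20, 20, 100]) cube([200, 200, 80]);


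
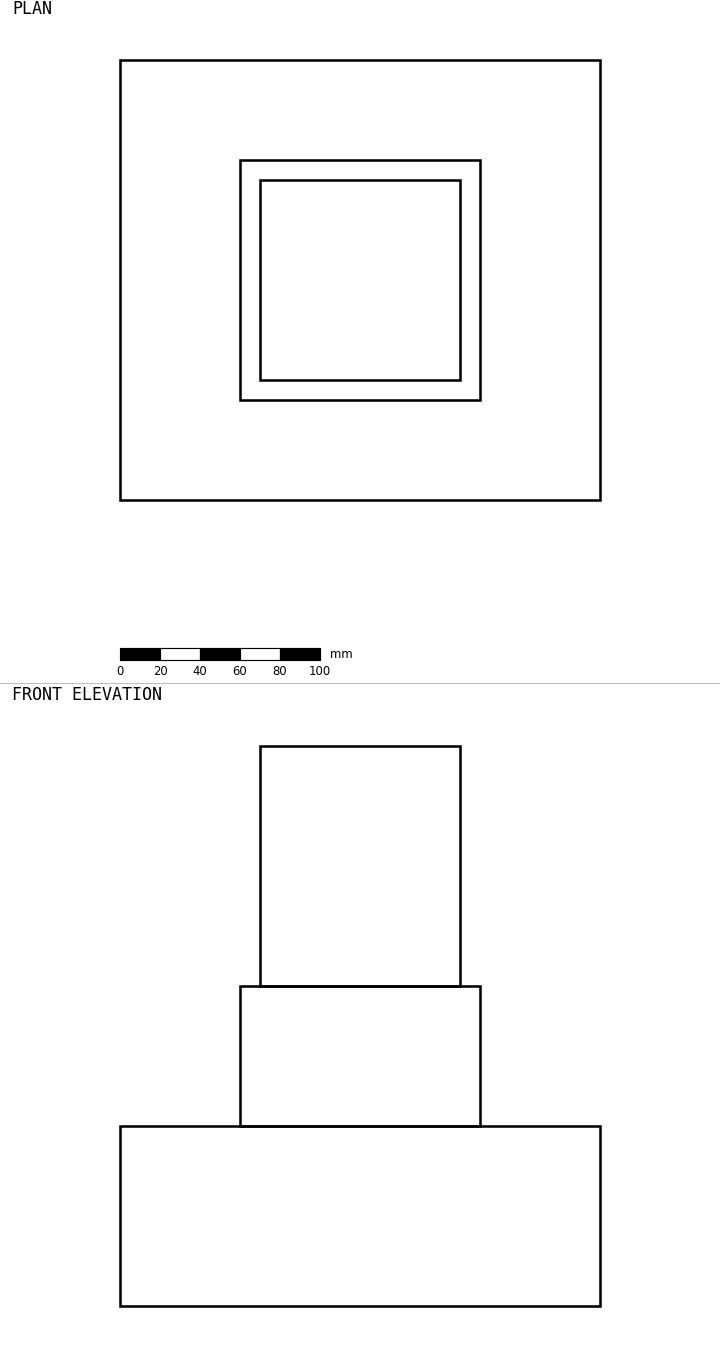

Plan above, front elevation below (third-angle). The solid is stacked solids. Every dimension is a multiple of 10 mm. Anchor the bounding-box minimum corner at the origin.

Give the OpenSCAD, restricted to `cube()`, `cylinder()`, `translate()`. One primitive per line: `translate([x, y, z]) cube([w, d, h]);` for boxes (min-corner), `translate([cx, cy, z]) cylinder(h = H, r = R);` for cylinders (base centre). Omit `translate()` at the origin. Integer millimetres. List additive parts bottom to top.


cube([240, 220, 90]);
translate([60, 50, 90]) cube([120, 120, 70]);
translate([70, 60, 160]) cube([100, 100, 120]);


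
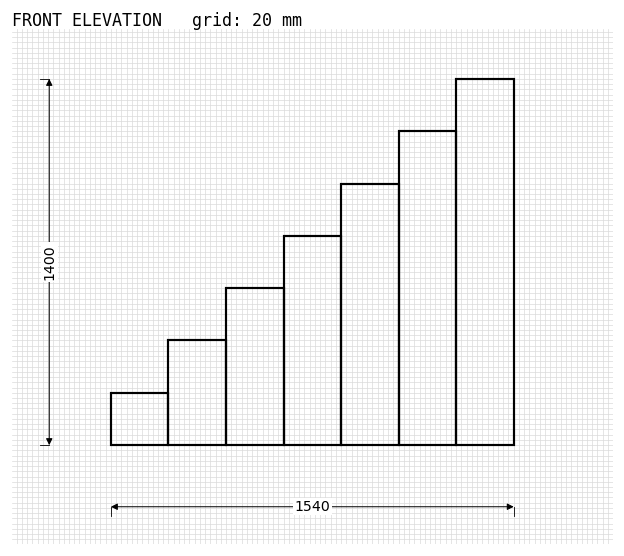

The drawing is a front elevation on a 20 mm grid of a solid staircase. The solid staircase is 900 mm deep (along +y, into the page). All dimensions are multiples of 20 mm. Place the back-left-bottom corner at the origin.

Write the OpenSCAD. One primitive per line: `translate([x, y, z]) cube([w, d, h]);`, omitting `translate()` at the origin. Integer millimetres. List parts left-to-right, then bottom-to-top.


cube([220, 900, 200]);
translate([220, 0, 0]) cube([220, 900, 400]);
translate([440, 0, 0]) cube([220, 900, 600]);
translate([660, 0, 0]) cube([220, 900, 800]);
translate([880, 0, 0]) cube([220, 900, 1000]);
translate([1100, 0, 0]) cube([220, 900, 1200]);
translate([1320, 0, 0]) cube([220, 900, 1400]);
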